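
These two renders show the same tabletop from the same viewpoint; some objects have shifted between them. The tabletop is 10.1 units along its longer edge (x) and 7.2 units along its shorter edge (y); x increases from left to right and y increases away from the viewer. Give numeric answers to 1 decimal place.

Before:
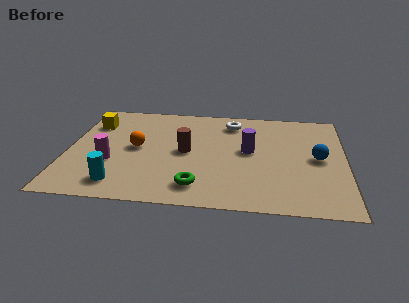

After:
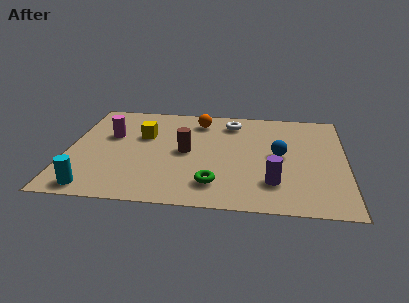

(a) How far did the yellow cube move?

2.0

The yellow cube was near (0.8, 5.3) before and (2.7, 4.6) after, so it travelled √(1.9² + 0.7²) ≈ 2.0 units.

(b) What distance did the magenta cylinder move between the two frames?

1.9

The magenta cylinder was near (1.6, 2.6) before and (1.5, 4.5) after, so it travelled √(0.1² + 1.9²) ≈ 1.9 units.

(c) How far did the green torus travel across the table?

0.6

The green torus was near (4.8, 1.3) before and (5.4, 1.5) after, so it travelled √(0.6² + 0.2²) ≈ 0.6 units.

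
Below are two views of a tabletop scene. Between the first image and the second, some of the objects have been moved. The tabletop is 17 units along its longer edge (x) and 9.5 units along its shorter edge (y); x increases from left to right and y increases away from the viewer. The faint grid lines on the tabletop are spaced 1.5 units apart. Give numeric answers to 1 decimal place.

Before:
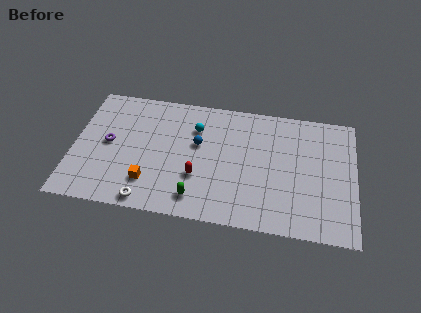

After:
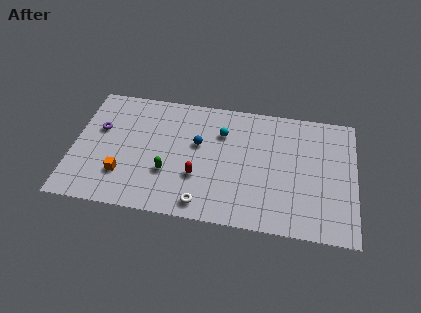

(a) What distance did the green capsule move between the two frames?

2.4

The green capsule was near (7.6, 1.6) before and (5.8, 3.2) after, so it travelled √(1.8² + 1.6²) ≈ 2.4 units.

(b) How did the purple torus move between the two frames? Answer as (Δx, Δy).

(-0.6, 1.0)

From the two frames, the purple torus sits at roughly (2.1, 4.9) before and (1.5, 5.9) after.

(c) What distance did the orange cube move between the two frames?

1.6

From (4.7, 2.3) to (3.1, 2.6), the orange cube covered √(1.6² + 0.3²) ≈ 1.6 units.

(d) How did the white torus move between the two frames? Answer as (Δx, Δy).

(3.3, 0.3)

The white torus started near (4.7, 0.9) and ended near (8.0, 1.2).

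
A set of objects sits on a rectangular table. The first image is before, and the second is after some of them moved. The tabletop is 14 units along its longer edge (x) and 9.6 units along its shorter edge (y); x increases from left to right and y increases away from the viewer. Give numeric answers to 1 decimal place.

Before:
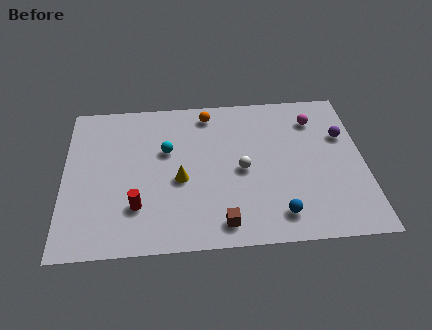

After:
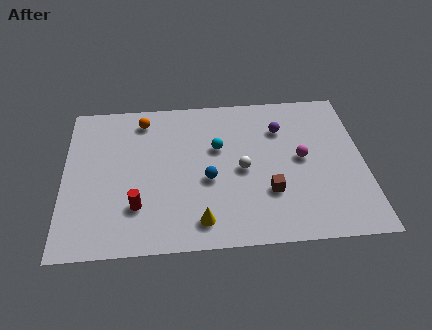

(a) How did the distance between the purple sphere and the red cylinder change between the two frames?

-2.3

Before: roughly 10.4 units apart; after: 8.1. That's 2.3 units closer together.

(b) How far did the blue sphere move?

4.0

The blue sphere was near (9.9, 1.6) before and (6.7, 4.0) after, so it travelled √(3.2² + 2.4²) ≈ 4.0 units.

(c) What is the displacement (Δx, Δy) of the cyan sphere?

(2.4, 0.0)

The cyan sphere was at about (4.8, 6.0) and moved to about (7.2, 6.0).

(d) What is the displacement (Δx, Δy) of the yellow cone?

(0.9, -2.6)

The yellow cone was at about (5.4, 4.1) and moved to about (6.3, 1.5).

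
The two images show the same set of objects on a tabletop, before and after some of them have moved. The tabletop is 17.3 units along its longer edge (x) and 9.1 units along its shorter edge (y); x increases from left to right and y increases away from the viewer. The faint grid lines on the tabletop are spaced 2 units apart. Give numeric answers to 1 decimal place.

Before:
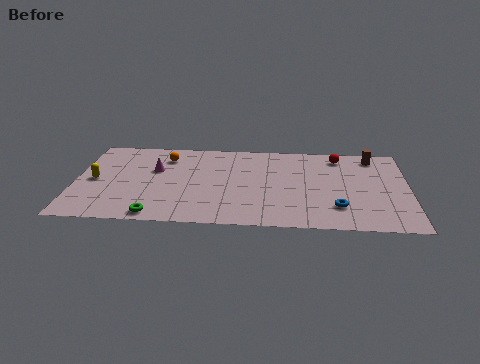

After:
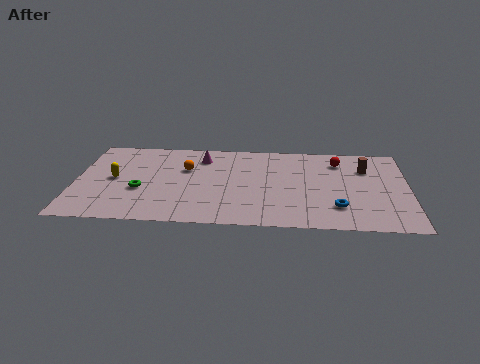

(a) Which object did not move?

the blue torus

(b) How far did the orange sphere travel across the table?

1.6

The orange sphere moved from about (4.6, 7.1) to (5.7, 5.9), a distance of √(1.1² + 1.2²) ≈ 1.6.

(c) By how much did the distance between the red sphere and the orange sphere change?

-1.0

They were about 9.1 units apart before and 8.1 after — 1.0 units closer together.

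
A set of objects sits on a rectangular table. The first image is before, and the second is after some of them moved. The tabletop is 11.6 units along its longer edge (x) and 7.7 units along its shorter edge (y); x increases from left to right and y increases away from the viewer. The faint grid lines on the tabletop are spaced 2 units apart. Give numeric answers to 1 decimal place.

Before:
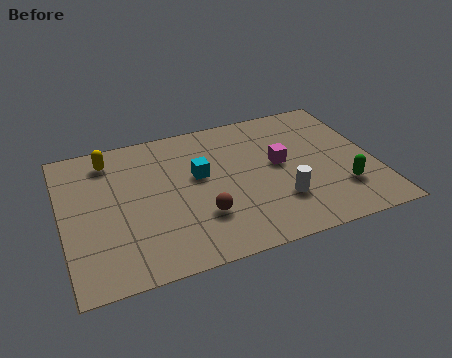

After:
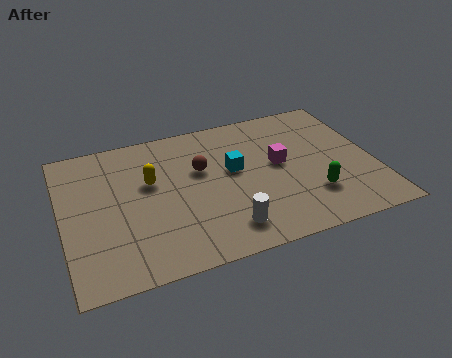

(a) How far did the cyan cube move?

1.3

The cyan cube moved from about (5.1, 4.5) to (6.4, 4.4), a distance of √(1.3² + 0.1²) ≈ 1.3.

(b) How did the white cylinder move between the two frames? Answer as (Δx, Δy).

(-2.1, -0.8)

The white cylinder was at about (7.9, 2.2) and moved to about (5.8, 1.4).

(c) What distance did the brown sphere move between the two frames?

2.5

The brown sphere moved from about (5.0, 2.3) to (5.2, 4.8), a distance of √(0.2² + 2.5²) ≈ 2.5.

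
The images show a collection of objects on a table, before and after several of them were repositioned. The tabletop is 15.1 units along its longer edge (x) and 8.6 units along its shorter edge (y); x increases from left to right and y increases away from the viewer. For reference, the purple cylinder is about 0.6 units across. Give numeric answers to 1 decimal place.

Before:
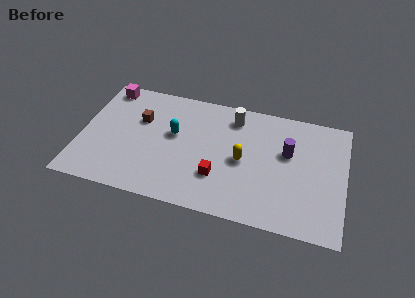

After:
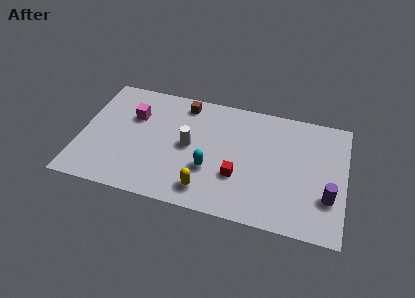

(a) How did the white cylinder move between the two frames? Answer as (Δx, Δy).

(-2.4, -2.7)

The white cylinder started near (8.6, 7.1) and ended near (6.2, 4.4).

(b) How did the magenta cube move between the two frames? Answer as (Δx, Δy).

(1.7, -1.8)

From the two frames, the magenta cube sits at roughly (1.2, 7.6) before and (2.9, 5.8) after.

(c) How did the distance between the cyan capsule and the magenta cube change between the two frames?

+0.5

The distance was about 4.9 in the first image and 5.4 in the second, so they moved 0.5 units further apart.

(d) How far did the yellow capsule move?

3.2

The yellow capsule was near (9.3, 4.1) before and (7.4, 1.5) after, so it travelled √(1.9² + 2.6²) ≈ 3.2 units.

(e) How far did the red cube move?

1.1

From (8.0, 2.6) to (9.1, 2.9), the red cube covered √(1.1² + 0.3²) ≈ 1.1 units.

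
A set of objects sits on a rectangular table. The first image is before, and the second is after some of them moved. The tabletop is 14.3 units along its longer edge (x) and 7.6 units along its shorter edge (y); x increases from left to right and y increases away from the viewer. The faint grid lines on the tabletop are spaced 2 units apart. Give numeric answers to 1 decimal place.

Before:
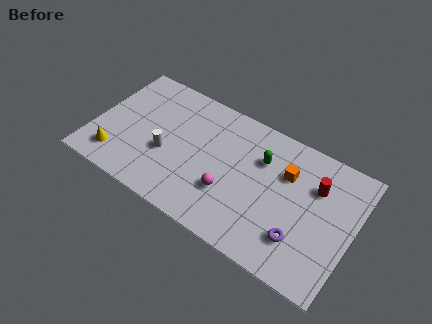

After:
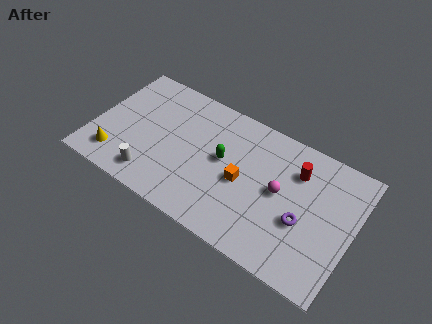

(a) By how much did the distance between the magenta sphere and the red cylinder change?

-3.5

The distance was about 5.2 in the first image and 1.7 in the second, so they moved 3.5 units closer together.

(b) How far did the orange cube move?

2.8

The orange cube was near (10.5, 5.2) before and (8.3, 3.5) after, so it travelled √(2.2² + 1.7²) ≈ 2.8 units.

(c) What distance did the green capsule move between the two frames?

2.3

From (9.1, 5.3) to (7.1, 4.2), the green capsule covered √(2.0² + 1.1²) ≈ 2.3 units.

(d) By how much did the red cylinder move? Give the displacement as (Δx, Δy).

(-1.1, 0.3)

The red cylinder was at about (12.1, 5.3) and moved to about (11.0, 5.6).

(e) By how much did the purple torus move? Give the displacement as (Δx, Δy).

(0.0, 1.0)

The purple torus started near (11.7, 2.0) and ended near (11.7, 3.0).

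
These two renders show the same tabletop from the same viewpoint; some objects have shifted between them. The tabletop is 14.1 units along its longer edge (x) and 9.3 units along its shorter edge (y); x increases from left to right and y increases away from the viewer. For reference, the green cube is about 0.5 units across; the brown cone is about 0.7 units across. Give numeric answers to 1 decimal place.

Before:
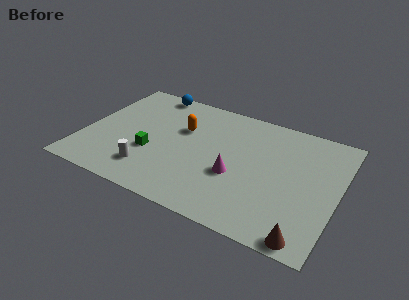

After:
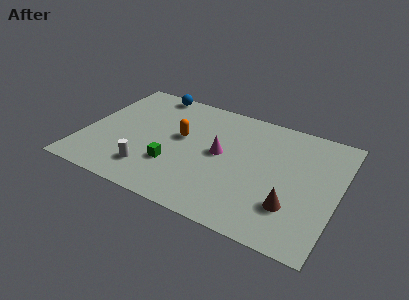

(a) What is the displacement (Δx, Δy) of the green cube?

(1.3, -0.5)

The green cube was at about (3.9, 3.4) and moved to about (5.2, 2.9).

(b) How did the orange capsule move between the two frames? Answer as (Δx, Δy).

(0.0, -0.7)

The orange capsule was at about (5.3, 6.0) and moved to about (5.3, 5.3).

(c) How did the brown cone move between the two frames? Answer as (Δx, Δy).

(-1.0, 1.8)

The brown cone was at about (12.8, 0.8) and moved to about (11.8, 2.6).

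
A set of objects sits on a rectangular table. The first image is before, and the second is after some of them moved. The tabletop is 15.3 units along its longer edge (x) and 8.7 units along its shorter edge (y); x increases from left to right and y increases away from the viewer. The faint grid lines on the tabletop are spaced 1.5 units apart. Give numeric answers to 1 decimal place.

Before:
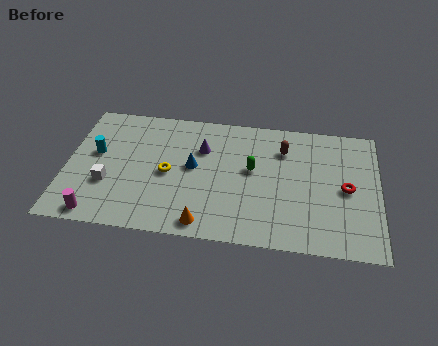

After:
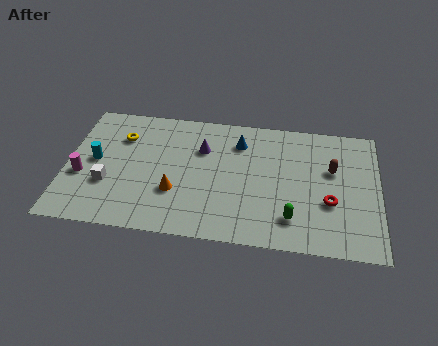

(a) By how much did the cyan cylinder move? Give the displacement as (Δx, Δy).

(0.0, -0.5)

The cyan cylinder was at about (1.4, 5.0) and moved to about (1.4, 4.5).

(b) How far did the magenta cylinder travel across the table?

2.7

From (1.7, 0.9) to (0.8, 3.4), the magenta cylinder covered √(0.9² + 2.5²) ≈ 2.7 units.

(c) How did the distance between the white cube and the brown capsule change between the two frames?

+2.0

The distance was about 9.2 in the first image and 11.2 in the second, so they moved 2.0 units further apart.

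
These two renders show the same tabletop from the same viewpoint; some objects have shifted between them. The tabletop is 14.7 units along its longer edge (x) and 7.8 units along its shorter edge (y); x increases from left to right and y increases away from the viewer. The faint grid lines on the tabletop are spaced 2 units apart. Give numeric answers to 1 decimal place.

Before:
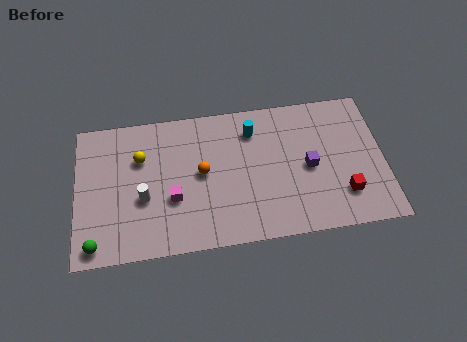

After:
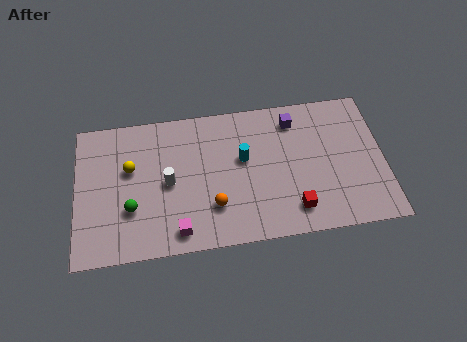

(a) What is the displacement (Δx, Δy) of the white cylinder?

(1.2, 0.7)

From the two frames, the white cylinder sits at roughly (3.2, 3.1) before and (4.4, 3.8) after.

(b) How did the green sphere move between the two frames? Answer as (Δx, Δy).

(1.7, 1.7)

The green sphere started near (0.9, 0.9) and ended near (2.6, 2.6).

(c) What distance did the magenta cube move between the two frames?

1.8

From (4.6, 2.9) to (4.8, 1.1), the magenta cube covered √(0.2² + 1.8²) ≈ 1.8 units.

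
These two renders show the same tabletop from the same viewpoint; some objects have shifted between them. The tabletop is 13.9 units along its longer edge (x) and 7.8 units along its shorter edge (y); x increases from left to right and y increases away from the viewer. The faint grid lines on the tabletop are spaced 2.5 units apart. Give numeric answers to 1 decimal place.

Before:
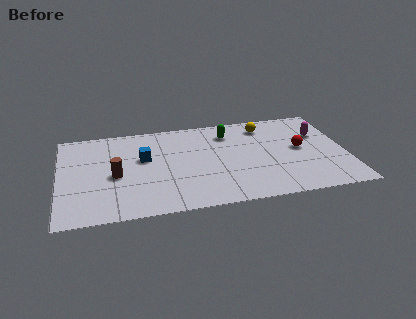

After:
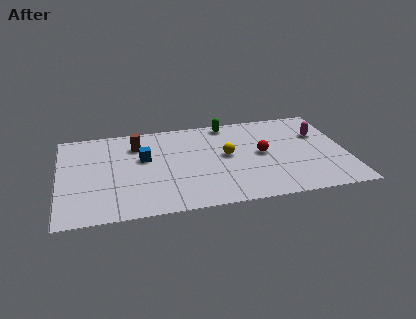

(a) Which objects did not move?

the magenta capsule and the blue cube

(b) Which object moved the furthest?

the yellow sphere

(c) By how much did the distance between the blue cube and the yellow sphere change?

-2.2

They were about 6.2 units apart before and 4.0 after — 2.2 units closer together.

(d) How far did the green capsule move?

0.9

From (8.3, 6.1) to (8.3, 7.0), the green capsule covered √(0.0² + 0.9²) ≈ 0.9 units.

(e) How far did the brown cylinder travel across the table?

2.6

The brown cylinder moved from about (2.7, 3.5) to (3.8, 5.9), a distance of √(1.1² + 2.4²) ≈ 2.6.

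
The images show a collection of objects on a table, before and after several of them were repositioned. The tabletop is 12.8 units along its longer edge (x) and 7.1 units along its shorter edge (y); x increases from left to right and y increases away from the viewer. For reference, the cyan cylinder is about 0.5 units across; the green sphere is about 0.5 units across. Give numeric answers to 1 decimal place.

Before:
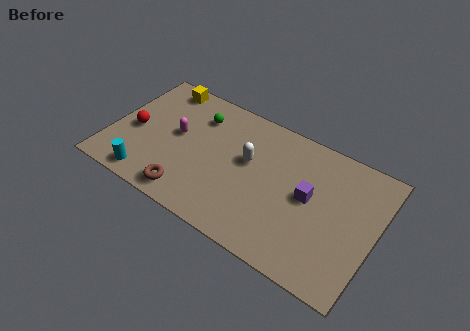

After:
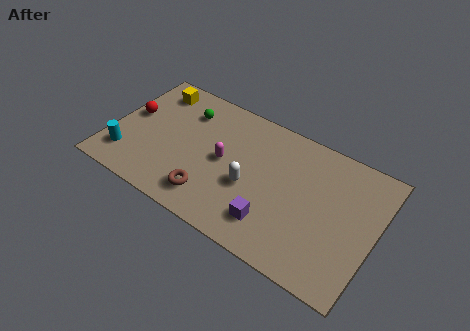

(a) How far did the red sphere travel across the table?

0.9

From (1.1, 3.2) to (0.8, 4.0), the red sphere covered √(0.3² + 0.8²) ≈ 0.9 units.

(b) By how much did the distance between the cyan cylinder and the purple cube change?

-0.7

The distance was about 7.9 in the first image and 7.2 in the second, so they moved 0.7 units closer together.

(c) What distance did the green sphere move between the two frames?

0.6

From (3.9, 5.4) to (3.3, 5.4), the green sphere covered √(0.6² + 0.0²) ≈ 0.6 units.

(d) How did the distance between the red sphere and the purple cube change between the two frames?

-0.7

Before: roughly 8.5 units apart; after: 7.8. That's 0.7 units closer together.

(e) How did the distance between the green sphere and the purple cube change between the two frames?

+0.3

The distance was about 5.9 in the first image and 6.2 in the second, so they moved 0.3 units further apart.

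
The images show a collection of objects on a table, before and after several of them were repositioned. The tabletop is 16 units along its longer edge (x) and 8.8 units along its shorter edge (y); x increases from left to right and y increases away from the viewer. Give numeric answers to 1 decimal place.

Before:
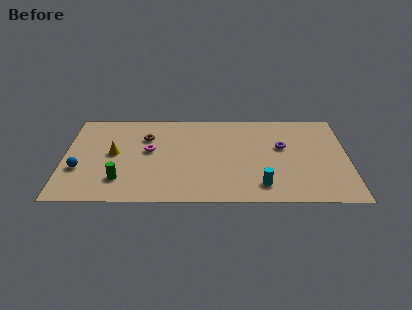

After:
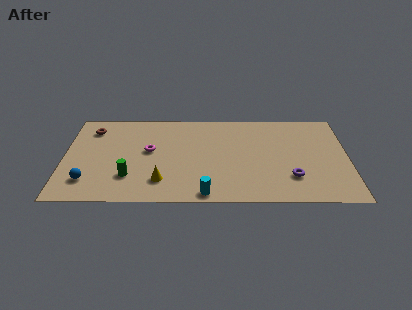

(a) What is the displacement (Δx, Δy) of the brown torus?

(-3.1, 0.8)

The brown torus started near (4.6, 6.2) and ended near (1.5, 7.0).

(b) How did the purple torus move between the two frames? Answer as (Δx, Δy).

(0.5, -2.9)

The purple torus started near (12.3, 5.3) and ended near (12.8, 2.4).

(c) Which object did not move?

the magenta torus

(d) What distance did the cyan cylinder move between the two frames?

3.2

The cyan cylinder moved from about (11.1, 1.6) to (8.0, 0.8), a distance of √(3.1² + 0.8²) ≈ 3.2.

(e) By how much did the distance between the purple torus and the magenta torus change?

+0.9

The distance was about 7.5 in the first image and 8.4 in the second, so they moved 0.9 units further apart.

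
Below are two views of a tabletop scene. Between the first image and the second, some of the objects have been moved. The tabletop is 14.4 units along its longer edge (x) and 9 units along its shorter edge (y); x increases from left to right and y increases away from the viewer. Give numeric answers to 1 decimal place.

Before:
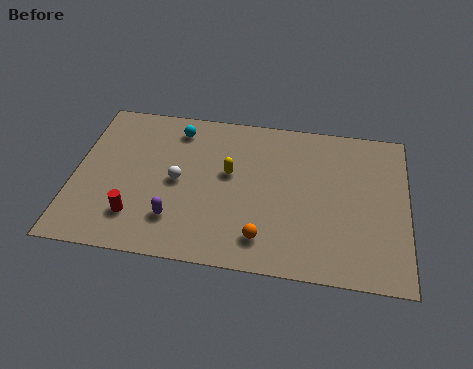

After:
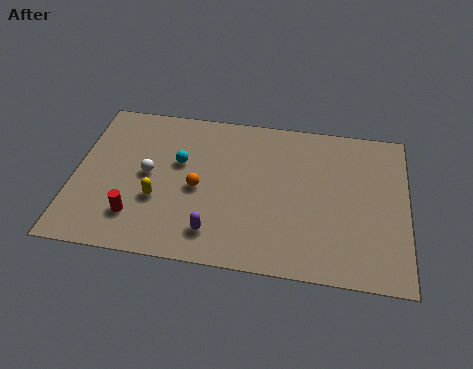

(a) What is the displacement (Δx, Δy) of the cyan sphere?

(0.2, -2.0)

From the two frames, the cyan sphere sits at roughly (4.3, 7.5) before and (4.5, 5.5) after.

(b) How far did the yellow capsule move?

3.6

From (6.7, 5.2) to (3.7, 3.2), the yellow capsule covered √(3.0² + 2.0²) ≈ 3.6 units.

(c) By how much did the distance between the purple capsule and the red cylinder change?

+1.7

They were about 1.7 units apart before and 3.4 after — 1.7 units further apart.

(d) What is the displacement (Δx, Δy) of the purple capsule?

(1.7, -0.5)

The purple capsule started near (4.5, 2.2) and ended near (6.2, 1.7).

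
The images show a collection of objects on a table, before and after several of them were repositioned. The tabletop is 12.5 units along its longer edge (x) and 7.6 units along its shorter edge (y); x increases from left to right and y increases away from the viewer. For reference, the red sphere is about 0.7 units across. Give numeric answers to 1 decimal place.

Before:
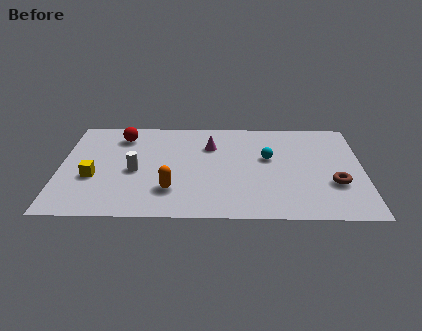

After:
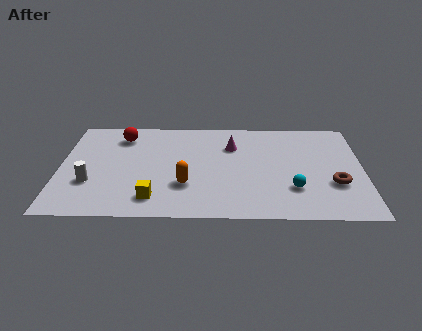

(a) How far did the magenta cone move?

0.9

The magenta cone moved from about (6.2, 5.4) to (7.1, 5.4), a distance of √(0.9² + 0.0²) ≈ 0.9.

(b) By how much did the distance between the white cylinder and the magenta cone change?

+2.8

Before: roughly 3.7 units apart; after: 6.5. That's 2.8 units further apart.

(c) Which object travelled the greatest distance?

the yellow cube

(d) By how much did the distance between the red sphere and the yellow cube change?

+1.5

The distance was about 3.4 in the first image and 4.9 in the second, so they moved 1.5 units further apart.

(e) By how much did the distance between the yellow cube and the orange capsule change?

-1.7

Before: roughly 3.3 units apart; after: 1.6. That's 1.7 units closer together.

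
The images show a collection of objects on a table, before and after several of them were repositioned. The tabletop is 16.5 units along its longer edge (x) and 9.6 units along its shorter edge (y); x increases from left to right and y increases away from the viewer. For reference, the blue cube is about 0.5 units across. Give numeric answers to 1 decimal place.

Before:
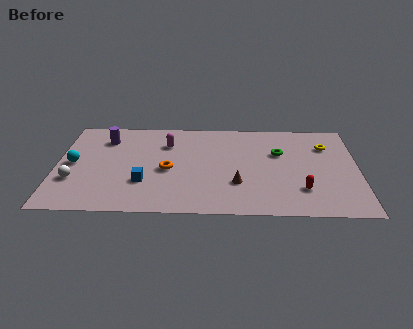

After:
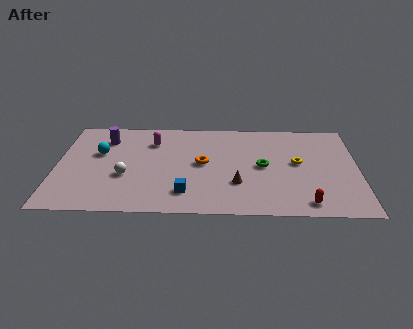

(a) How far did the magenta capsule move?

0.8

From (6.0, 7.0) to (5.2, 7.2), the magenta capsule covered √(0.8² + 0.2²) ≈ 0.8 units.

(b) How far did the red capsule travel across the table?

1.3

The red capsule was near (13.4, 2.5) before and (13.6, 1.2) after, so it travelled √(0.2² + 1.3²) ≈ 1.3 units.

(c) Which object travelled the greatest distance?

the white sphere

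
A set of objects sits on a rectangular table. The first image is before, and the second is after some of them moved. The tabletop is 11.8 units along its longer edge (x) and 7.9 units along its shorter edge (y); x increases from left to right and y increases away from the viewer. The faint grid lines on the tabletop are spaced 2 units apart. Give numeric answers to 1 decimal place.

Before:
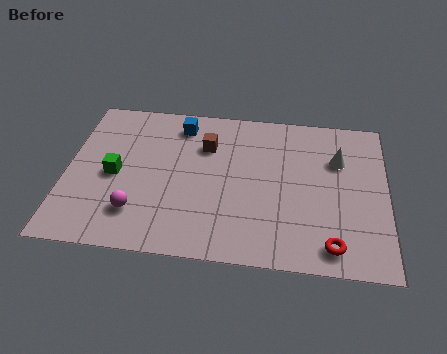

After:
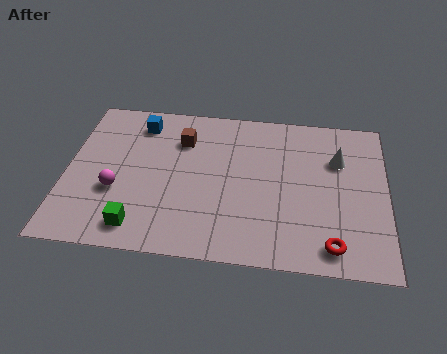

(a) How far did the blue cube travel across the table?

1.5

The blue cube was near (4.1, 6.6) before and (2.6, 6.5) after, so it travelled √(1.5² + 0.1²) ≈ 1.5 units.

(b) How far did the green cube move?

2.7

The green cube was near (1.8, 3.7) before and (2.8, 1.2) after, so it travelled √(1.0² + 2.5²) ≈ 2.7 units.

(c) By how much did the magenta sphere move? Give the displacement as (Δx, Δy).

(-0.8, 1.0)

From the two frames, the magenta sphere sits at roughly (2.7, 1.9) before and (1.9, 2.9) after.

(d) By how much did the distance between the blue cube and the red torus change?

+1.1

The distance was about 7.9 in the first image and 9.0 in the second, so they moved 1.1 units further apart.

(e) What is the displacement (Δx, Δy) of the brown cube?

(-0.9, 0.2)

The brown cube started near (5.1, 5.6) and ended near (4.2, 5.8).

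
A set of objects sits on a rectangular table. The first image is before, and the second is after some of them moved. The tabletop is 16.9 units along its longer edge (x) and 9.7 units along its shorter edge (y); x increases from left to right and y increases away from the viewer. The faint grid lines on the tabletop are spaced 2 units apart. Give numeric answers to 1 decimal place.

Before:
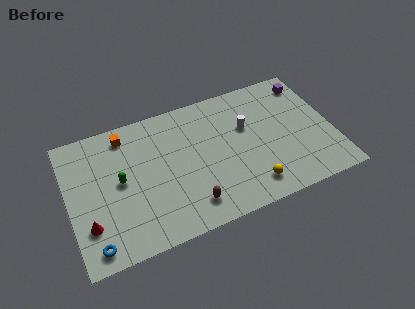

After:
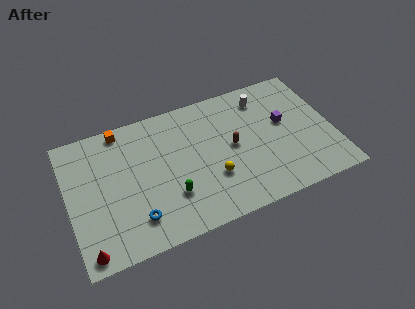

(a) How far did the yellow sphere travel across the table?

2.7

The yellow sphere was near (11.3, 1.7) before and (9.0, 3.2) after, so it travelled √(2.3² + 1.5²) ≈ 2.7 units.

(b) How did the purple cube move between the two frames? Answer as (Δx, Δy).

(-1.9, -2.5)

The purple cube started near (15.8, 8.1) and ended near (13.9, 5.6).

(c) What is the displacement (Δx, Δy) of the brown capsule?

(3.1, 3.2)

The brown capsule started near (7.4, 1.8) and ended near (10.5, 5.0).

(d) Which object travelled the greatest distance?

the brown capsule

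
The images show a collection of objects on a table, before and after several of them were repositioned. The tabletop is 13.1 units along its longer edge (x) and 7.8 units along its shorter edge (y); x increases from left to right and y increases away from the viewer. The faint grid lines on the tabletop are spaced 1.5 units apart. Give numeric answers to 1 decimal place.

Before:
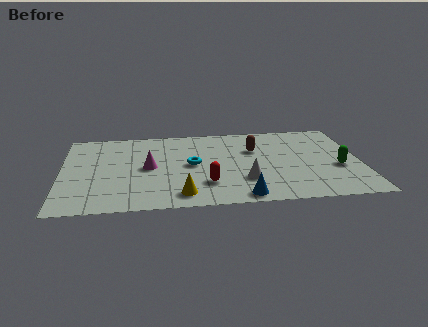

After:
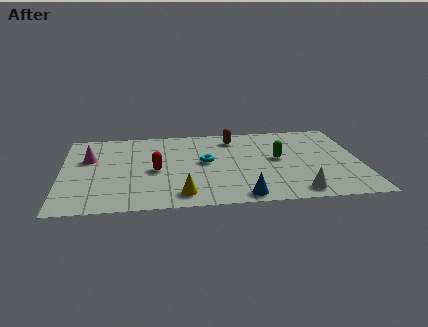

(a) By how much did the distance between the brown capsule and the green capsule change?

-1.3

The distance was about 4.2 in the first image and 2.9 in the second, so they moved 1.3 units closer together.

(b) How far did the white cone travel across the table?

2.6

From (8.0, 2.3) to (10.2, 1.0), the white cone covered √(2.2² + 1.3²) ≈ 2.6 units.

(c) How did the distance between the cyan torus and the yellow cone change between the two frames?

+0.4

They were about 2.8 units apart before and 3.2 after — 0.4 units further apart.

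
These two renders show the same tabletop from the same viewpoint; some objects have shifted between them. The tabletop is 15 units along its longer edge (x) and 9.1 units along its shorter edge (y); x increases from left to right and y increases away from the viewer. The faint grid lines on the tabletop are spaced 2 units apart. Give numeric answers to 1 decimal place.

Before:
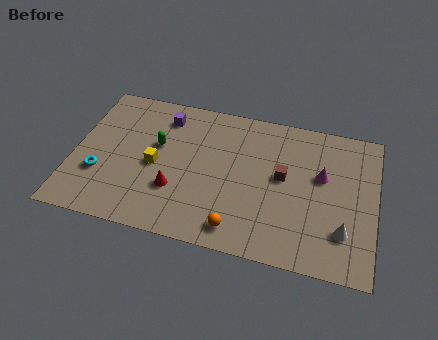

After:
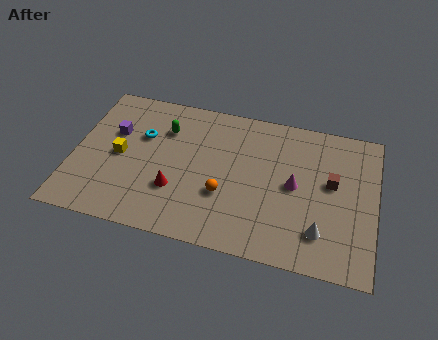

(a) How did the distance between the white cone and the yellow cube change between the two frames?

+0.8

They were about 9.6 units apart before and 10.4 after — 0.8 units further apart.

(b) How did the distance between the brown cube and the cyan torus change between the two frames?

+0.3

They were about 9.2 units apart before and 9.5 after — 0.3 units further apart.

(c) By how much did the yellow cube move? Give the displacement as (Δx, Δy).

(-1.8, 0.2)

The yellow cube was at about (4.1, 4.2) and moved to about (2.3, 4.4).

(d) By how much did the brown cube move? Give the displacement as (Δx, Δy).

(2.4, 0.2)

The brown cube started near (10.4, 5.0) and ended near (12.8, 5.2).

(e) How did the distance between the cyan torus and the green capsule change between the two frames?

-2.4

Before: roughly 3.7 units apart; after: 1.3. That's 2.4 units closer together.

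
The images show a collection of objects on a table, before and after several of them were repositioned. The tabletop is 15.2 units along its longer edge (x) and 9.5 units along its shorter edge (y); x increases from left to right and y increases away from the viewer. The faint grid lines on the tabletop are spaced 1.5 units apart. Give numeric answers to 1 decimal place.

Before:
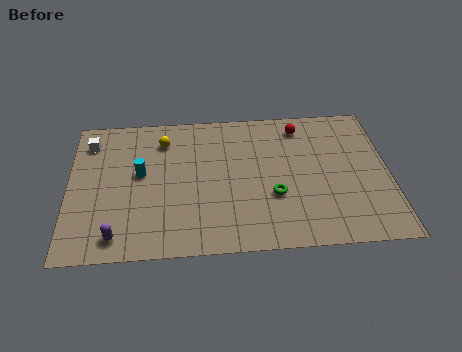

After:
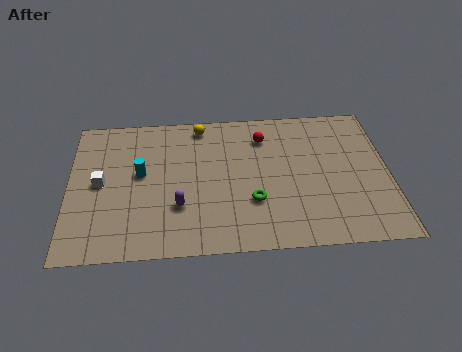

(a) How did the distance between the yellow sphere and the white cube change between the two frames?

+2.5

The distance was about 3.5 in the first image and 6.0 in the second, so they moved 2.5 units further apart.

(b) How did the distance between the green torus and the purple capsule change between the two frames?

-4.2

Before: roughly 7.7 units apart; after: 3.5. That's 4.2 units closer together.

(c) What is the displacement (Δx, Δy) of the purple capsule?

(2.9, 1.7)

The purple capsule was at about (2.3, 1.3) and moved to about (5.2, 3.0).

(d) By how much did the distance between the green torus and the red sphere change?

-0.5

Before: roughly 4.8 units apart; after: 4.3. That's 0.5 units closer together.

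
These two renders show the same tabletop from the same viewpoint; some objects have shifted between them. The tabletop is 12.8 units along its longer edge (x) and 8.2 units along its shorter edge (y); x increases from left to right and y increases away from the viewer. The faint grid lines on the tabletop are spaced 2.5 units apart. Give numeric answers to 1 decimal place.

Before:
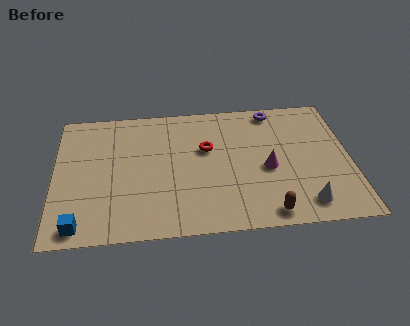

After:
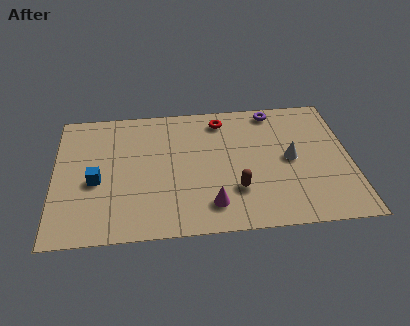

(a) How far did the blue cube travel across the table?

2.7

From (1.1, 0.9) to (1.8, 3.5), the blue cube covered √(0.7² + 2.6²) ≈ 2.7 units.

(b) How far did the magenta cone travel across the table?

3.2

The magenta cone was near (9.2, 3.6) before and (6.7, 1.6) after, so it travelled √(2.5² + 2.0²) ≈ 3.2 units.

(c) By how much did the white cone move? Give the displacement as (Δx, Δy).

(-0.5, 2.8)

The white cone started near (10.7, 1.3) and ended near (10.2, 4.1).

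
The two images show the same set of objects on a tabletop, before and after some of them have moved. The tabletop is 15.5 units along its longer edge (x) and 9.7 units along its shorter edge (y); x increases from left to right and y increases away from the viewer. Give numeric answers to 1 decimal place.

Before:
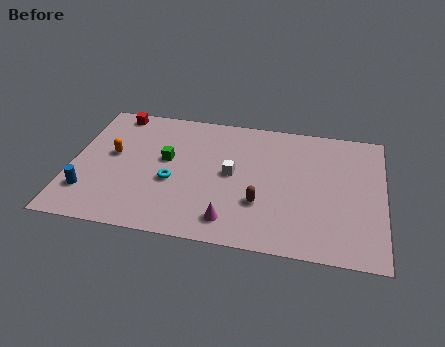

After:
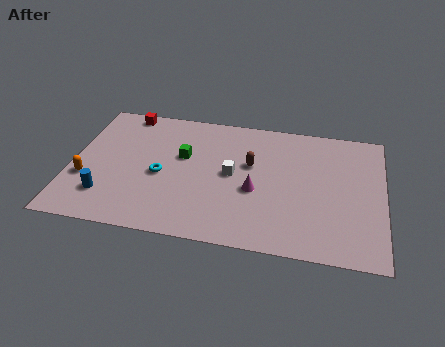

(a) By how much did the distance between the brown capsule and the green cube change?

-2.0

They were about 5.4 units apart before and 3.4 after — 2.0 units closer together.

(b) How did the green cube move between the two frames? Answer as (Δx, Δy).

(0.8, 0.4)

From the two frames, the green cube sits at roughly (4.7, 5.5) before and (5.5, 5.9) after.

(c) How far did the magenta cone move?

2.6

The magenta cone was near (8.1, 1.6) before and (9.2, 4.0) after, so it travelled √(1.1² + 2.4²) ≈ 2.6 units.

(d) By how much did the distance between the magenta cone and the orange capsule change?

+1.2

Before: roughly 7.2 units apart; after: 8.4. That's 1.2 units further apart.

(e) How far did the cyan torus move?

0.7

From (5.1, 3.9) to (4.5, 4.3), the cyan torus covered √(0.6² + 0.4²) ≈ 0.7 units.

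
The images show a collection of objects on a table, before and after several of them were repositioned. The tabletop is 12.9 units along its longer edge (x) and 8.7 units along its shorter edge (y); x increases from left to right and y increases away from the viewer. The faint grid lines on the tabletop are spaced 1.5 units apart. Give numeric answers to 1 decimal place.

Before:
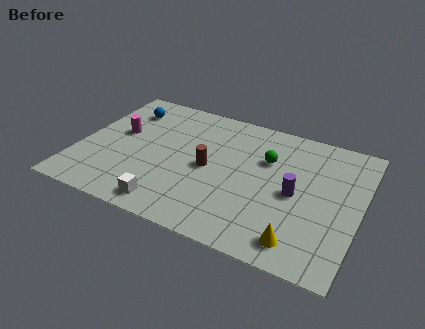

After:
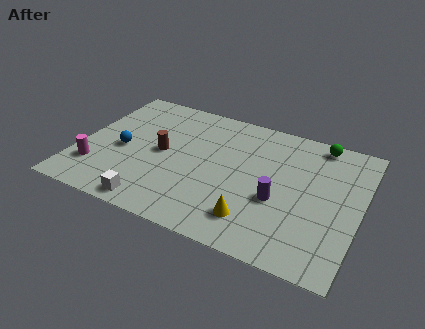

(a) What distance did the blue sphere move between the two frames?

2.9

The blue sphere was near (1.7, 6.8) before and (2.0, 3.9) after, so it travelled √(0.3² + 2.9²) ≈ 2.9 units.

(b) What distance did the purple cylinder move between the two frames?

1.0

The purple cylinder was near (10.0, 4.1) before and (9.3, 3.4) after, so it travelled √(0.7² + 0.7²) ≈ 1.0 units.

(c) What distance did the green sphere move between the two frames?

3.0

The green sphere moved from about (8.5, 5.8) to (10.7, 7.8), a distance of √(2.2² + 2.0²) ≈ 3.0.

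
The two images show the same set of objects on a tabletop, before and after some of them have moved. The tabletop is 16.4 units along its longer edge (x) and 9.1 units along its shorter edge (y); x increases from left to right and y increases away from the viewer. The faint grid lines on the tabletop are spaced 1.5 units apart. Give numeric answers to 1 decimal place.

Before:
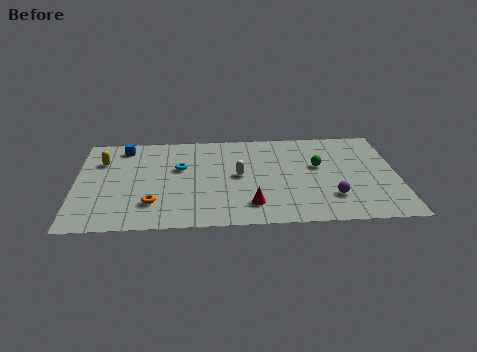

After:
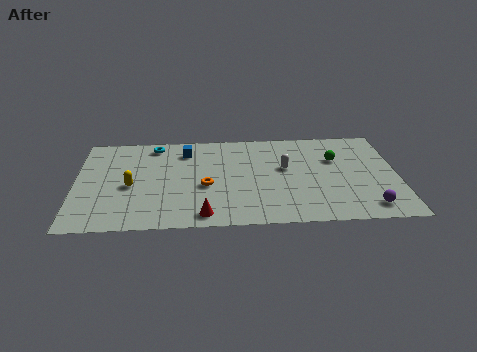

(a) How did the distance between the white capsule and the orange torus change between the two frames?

-0.6

Before: roughly 5.0 units apart; after: 4.4. That's 0.6 units closer together.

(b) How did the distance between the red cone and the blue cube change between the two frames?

-2.6

Before: roughly 8.8 units apart; after: 6.2. That's 2.6 units closer together.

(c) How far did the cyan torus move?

2.6

From (5.3, 5.6) to (4.0, 7.9), the cyan torus covered √(1.3² + 2.3²) ≈ 2.6 units.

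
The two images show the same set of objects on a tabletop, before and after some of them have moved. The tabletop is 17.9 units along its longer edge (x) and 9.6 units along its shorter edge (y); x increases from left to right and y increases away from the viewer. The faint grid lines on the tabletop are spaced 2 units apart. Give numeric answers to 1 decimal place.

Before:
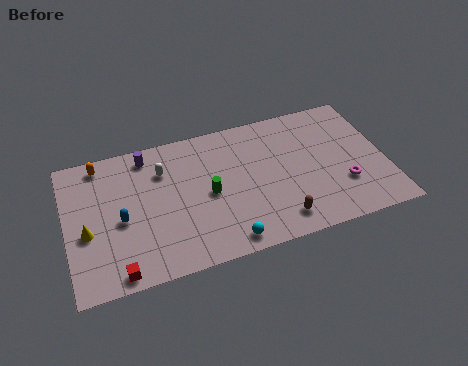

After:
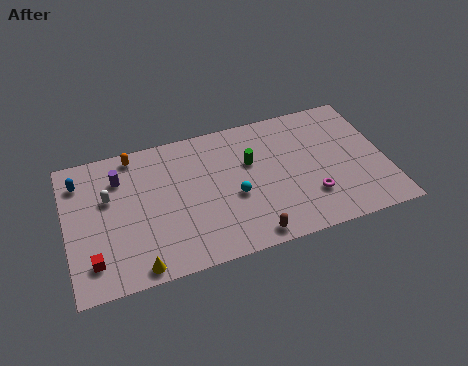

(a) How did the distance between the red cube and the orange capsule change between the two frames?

-0.5

They were about 7.6 units apart before and 7.1 after — 0.5 units closer together.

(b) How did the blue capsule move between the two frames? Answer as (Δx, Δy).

(-2.1, 3.3)

The blue capsule was at about (3.0, 4.3) and moved to about (0.9, 7.6).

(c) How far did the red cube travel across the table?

1.7

The red cube moved from about (2.6, 0.9) to (1.3, 2.0), a distance of √(1.3² + 1.1²) ≈ 1.7.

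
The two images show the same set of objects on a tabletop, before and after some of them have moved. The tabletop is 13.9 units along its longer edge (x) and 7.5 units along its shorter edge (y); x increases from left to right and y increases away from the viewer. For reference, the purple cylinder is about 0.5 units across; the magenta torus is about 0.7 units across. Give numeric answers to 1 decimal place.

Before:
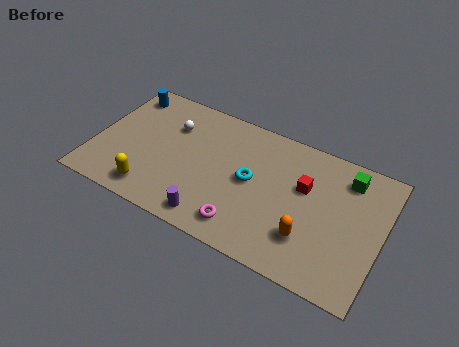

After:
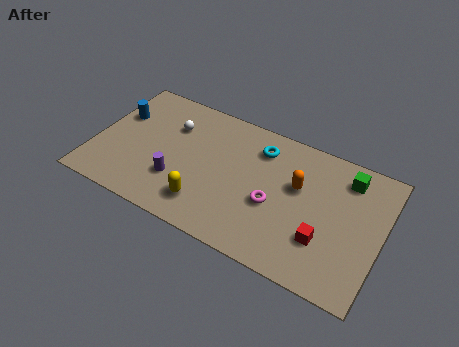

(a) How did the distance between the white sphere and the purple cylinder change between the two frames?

-1.9

They were about 5.0 units apart before and 3.1 after — 1.9 units closer together.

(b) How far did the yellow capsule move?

2.6

The yellow capsule was near (3.1, 1.2) before and (5.7, 1.6) after, so it travelled √(2.6² + 0.4²) ≈ 2.6 units.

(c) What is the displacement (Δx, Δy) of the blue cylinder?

(-0.1, -1.4)

From the two frames, the blue cylinder sits at roughly (1.0, 6.3) before and (0.9, 4.9) after.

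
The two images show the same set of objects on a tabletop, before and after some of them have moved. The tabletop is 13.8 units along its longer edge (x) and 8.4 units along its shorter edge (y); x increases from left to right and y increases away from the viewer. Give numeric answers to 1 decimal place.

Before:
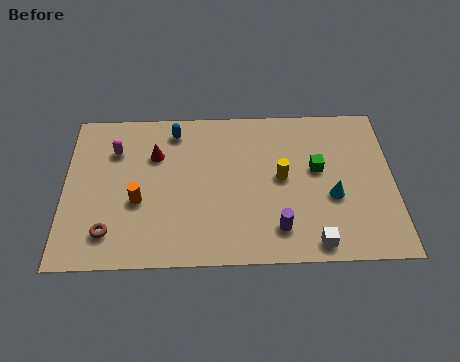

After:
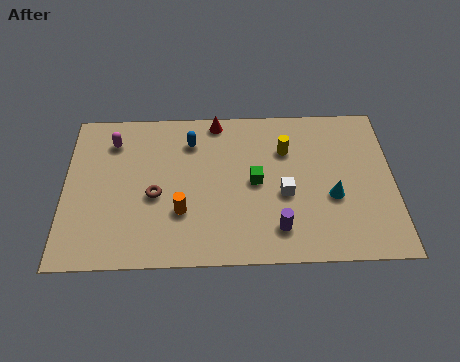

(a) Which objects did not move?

the cyan cone and the purple cylinder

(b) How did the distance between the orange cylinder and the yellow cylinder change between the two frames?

-0.7

The distance was about 6.1 in the first image and 5.4 in the second, so they moved 0.7 units closer together.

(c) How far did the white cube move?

2.9

The white cube was near (10.4, 0.9) before and (9.2, 3.5) after, so it travelled √(1.2² + 2.6²) ≈ 2.9 units.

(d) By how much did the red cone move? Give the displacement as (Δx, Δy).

(2.6, 1.8)

The red cone started near (3.8, 5.8) and ended near (6.4, 7.6).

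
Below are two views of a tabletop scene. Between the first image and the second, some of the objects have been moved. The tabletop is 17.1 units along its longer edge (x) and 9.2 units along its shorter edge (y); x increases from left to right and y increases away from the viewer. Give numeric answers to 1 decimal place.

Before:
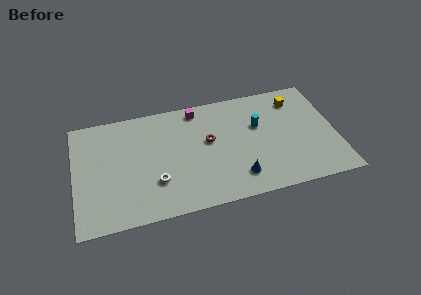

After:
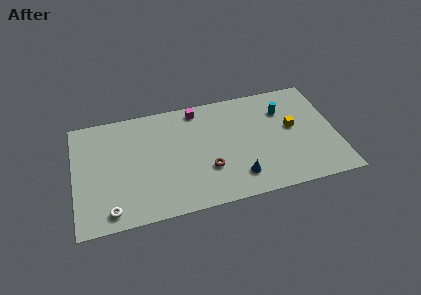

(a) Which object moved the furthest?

the white torus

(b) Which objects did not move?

the magenta cube and the blue cone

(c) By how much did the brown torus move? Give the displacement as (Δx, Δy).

(-0.2, -2.3)

The brown torus started near (8.8, 5.3) and ended near (8.6, 3.0).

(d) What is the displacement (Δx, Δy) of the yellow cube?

(-0.4, -2.3)

From the two frames, the yellow cube sits at roughly (14.7, 7.4) before and (14.3, 5.1) after.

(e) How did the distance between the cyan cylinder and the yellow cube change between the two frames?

-1.4

The distance was about 3.1 in the first image and 1.7 in the second, so they moved 1.4 units closer together.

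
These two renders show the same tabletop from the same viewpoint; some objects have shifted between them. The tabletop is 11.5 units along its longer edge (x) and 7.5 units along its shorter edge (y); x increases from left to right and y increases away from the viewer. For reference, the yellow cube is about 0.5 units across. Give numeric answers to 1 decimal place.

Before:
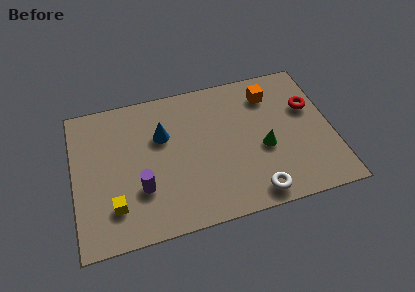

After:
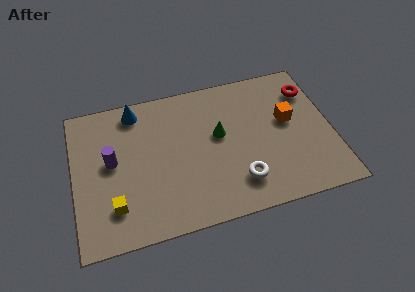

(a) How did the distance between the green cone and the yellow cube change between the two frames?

-1.4

They were about 6.8 units apart before and 5.4 after — 1.4 units closer together.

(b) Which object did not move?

the yellow cube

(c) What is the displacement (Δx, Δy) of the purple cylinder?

(-1.2, 1.7)

The purple cylinder was at about (2.9, 2.4) and moved to about (1.7, 4.1).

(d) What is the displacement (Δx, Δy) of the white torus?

(-0.6, 0.8)

The white torus was at about (7.8, 0.9) and moved to about (7.2, 1.7).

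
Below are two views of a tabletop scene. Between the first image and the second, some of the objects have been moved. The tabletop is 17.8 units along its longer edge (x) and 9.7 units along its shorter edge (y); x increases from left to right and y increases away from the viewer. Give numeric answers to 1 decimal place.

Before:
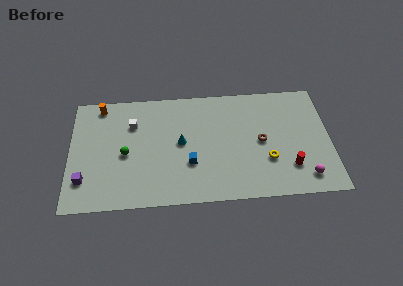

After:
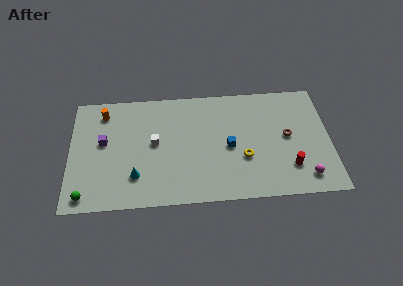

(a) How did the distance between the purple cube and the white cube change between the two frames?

-2.1

The distance was about 5.6 in the first image and 3.5 in the second, so they moved 2.1 units closer together.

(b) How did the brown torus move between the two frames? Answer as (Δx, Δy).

(1.8, 0.3)

The brown torus was at about (13.1, 4.8) and moved to about (14.9, 5.1).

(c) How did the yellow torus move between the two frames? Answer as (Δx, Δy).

(-1.6, 0.3)

The yellow torus started near (13.5, 3.2) and ended near (11.9, 3.5).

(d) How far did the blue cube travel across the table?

3.0

From (8.2, 3.3) to (10.9, 4.5), the blue cube covered √(2.7² + 1.2²) ≈ 3.0 units.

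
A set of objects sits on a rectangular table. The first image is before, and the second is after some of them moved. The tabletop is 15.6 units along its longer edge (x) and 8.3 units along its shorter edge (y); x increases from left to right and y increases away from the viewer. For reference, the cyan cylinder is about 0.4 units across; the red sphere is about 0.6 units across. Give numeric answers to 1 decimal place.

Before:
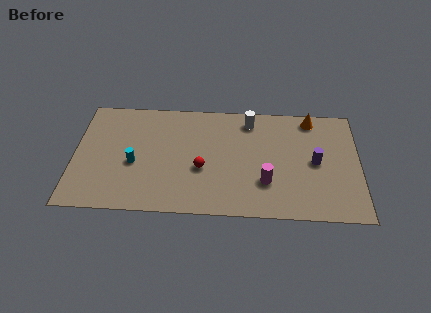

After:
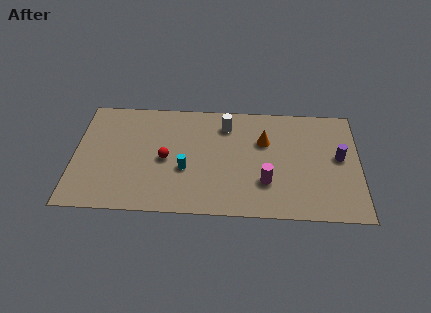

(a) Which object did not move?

the magenta cylinder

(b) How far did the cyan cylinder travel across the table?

2.8

From (3.3, 3.5) to (6.1, 3.2), the cyan cylinder covered √(2.8² + 0.3²) ≈ 2.8 units.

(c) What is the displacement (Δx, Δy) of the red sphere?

(-2.0, 0.6)

The red sphere started near (7.0, 3.3) and ended near (5.0, 3.9).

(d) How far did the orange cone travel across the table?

3.2

From (13.0, 7.3) to (10.4, 5.5), the orange cone covered √(2.6² + 1.8²) ≈ 3.2 units.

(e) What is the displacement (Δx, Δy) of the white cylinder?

(-1.3, -0.4)

The white cylinder started near (9.6, 7.0) and ended near (8.3, 6.6).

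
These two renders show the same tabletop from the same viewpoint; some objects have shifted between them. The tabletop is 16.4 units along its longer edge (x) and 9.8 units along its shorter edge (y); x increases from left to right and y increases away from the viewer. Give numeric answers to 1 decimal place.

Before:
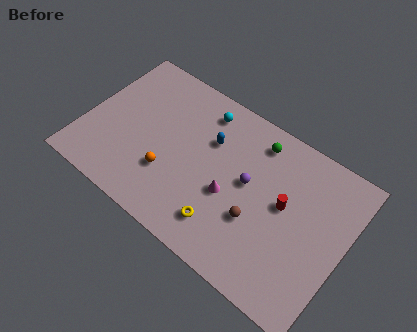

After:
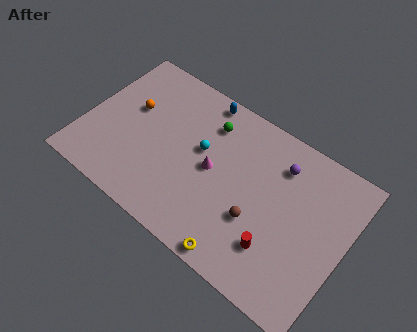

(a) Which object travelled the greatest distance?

the orange sphere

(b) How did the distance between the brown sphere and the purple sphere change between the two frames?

+2.1

Before: roughly 2.1 units apart; after: 4.2. That's 2.1 units further apart.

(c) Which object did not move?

the brown sphere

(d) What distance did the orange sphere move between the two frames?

4.1

The orange sphere moved from about (5.6, 3.1) to (2.6, 5.9), a distance of √(3.0² + 2.8²) ≈ 4.1.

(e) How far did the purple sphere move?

2.7

The purple sphere was near (10.3, 5.4) before and (11.9, 7.6) after, so it travelled √(1.6² + 2.2²) ≈ 2.7 units.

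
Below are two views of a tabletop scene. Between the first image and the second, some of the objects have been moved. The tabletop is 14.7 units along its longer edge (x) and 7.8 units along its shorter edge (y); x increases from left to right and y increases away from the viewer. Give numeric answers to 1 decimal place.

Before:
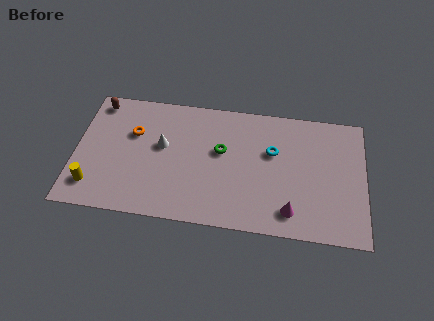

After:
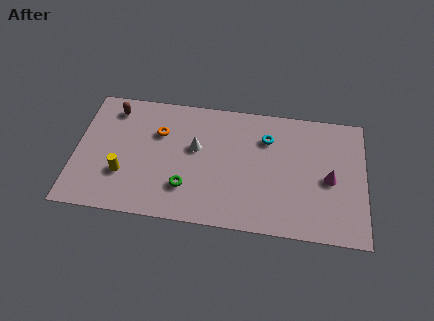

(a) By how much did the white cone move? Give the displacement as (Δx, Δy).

(1.7, 0.1)

The white cone was at about (4.4, 4.5) and moved to about (6.1, 4.6).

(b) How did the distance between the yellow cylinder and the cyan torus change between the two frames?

-1.7

They were about 9.6 units apart before and 7.9 after — 1.7 units closer together.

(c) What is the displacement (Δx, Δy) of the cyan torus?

(-0.3, 0.8)

From the two frames, the cyan torus sits at roughly (10.0, 4.9) before and (9.7, 5.7) after.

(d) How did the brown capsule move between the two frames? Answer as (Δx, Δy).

(0.8, -0.3)

The brown capsule started near (1.0, 6.8) and ended near (1.8, 6.5).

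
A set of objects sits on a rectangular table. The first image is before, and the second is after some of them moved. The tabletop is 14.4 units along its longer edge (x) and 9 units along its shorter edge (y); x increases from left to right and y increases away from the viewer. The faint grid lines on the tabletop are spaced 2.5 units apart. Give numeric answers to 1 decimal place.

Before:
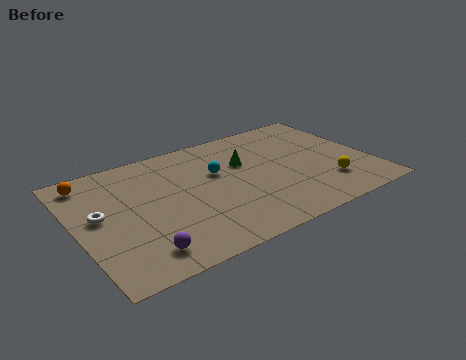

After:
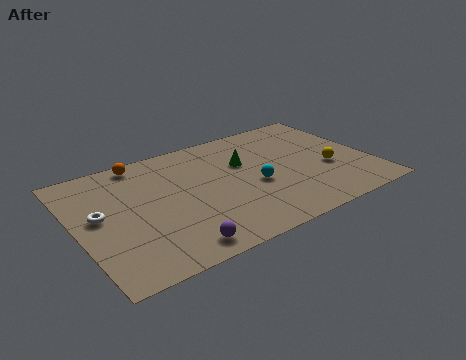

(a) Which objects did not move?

the white torus and the green cone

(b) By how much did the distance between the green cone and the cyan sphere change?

+0.6

They were about 1.4 units apart before and 2.0 after — 0.6 units further apart.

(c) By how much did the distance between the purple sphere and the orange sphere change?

+0.6

Before: roughly 6.4 units apart; after: 7.0. That's 0.6 units further apart.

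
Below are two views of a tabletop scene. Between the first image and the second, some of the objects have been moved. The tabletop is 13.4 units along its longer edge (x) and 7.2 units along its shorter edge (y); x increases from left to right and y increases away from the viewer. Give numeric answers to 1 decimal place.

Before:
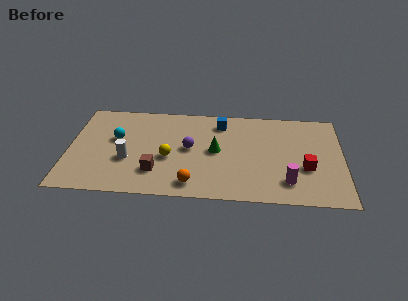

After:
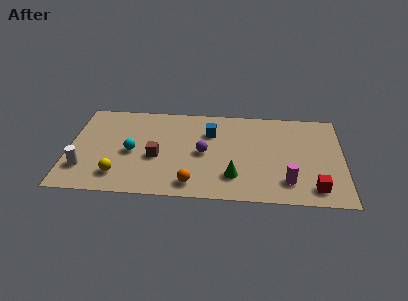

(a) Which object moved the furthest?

the yellow sphere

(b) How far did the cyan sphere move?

1.3

The cyan sphere was near (2.3, 4.3) before and (3.1, 3.3) after, so it travelled √(0.8² + 1.0²) ≈ 1.3 units.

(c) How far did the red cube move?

1.6

From (11.6, 2.7) to (12.0, 1.2), the red cube covered √(0.4² + 1.5²) ≈ 1.6 units.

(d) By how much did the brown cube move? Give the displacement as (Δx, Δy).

(0.0, 1.1)

The brown cube started near (4.3, 1.9) and ended near (4.3, 3.0).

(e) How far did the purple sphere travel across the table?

0.8

From (5.9, 3.8) to (6.6, 3.5), the purple sphere covered √(0.7² + 0.3²) ≈ 0.8 units.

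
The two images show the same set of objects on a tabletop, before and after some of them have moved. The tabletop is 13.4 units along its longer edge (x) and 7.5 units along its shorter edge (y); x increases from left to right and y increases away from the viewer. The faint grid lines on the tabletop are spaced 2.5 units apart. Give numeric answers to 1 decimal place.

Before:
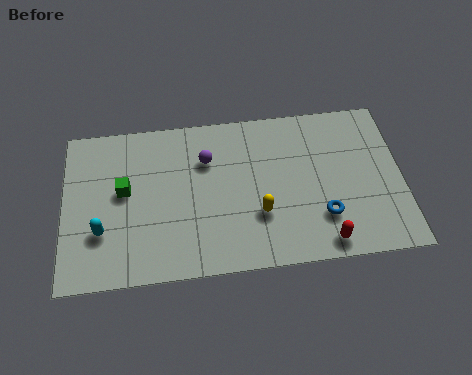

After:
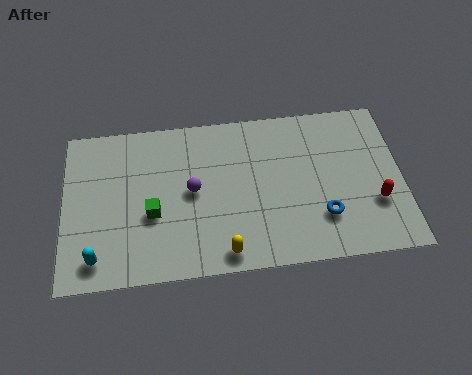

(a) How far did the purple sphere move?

1.5

The purple sphere moved from about (5.7, 5.3) to (5.1, 3.9), a distance of √(0.6² + 1.4²) ≈ 1.5.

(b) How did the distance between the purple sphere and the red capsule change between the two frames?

+1.0

The distance was about 6.3 in the first image and 7.3 in the second, so they moved 1.0 units further apart.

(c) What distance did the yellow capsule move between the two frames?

2.1

The yellow capsule was near (7.7, 2.5) before and (6.3, 0.9) after, so it travelled √(1.4² + 1.6²) ≈ 2.1 units.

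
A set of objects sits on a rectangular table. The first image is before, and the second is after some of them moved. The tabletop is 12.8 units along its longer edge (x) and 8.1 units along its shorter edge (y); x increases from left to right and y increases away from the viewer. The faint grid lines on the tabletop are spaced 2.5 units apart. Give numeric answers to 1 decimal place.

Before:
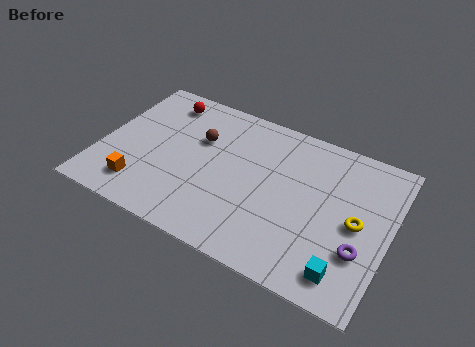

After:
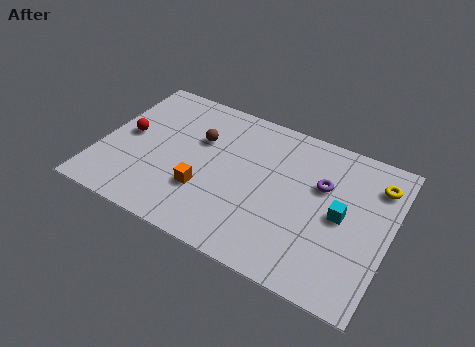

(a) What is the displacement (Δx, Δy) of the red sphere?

(-1.2, -2.6)

From the two frames, the red sphere sits at roughly (2.3, 6.8) before and (1.1, 4.2) after.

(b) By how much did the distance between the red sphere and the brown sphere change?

+0.9

The distance was about 2.4 in the first image and 3.3 in the second, so they moved 0.9 units further apart.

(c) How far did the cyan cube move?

2.7

The cyan cube was near (11.2, 1.3) before and (10.7, 4.0) after, so it travelled √(0.5² + 2.7²) ≈ 2.7 units.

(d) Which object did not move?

the brown sphere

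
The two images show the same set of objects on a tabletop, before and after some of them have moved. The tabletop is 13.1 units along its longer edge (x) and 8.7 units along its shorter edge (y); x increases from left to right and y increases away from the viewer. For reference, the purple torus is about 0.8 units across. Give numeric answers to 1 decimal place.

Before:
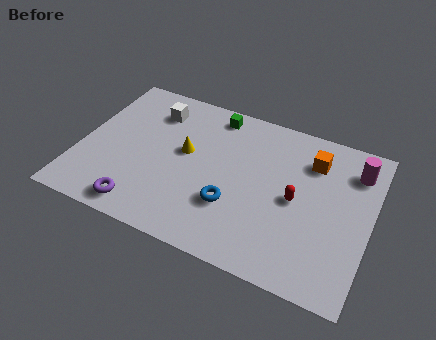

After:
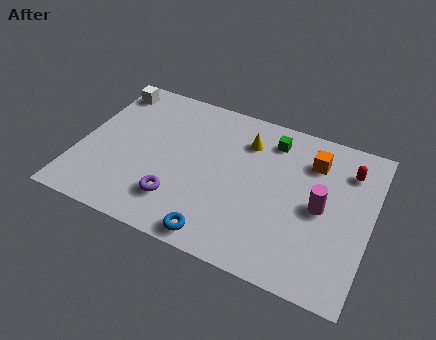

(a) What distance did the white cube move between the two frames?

2.3

From (3.0, 6.8) to (0.8, 7.4), the white cube covered √(2.2² + 0.6²) ≈ 2.3 units.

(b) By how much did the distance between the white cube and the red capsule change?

+3.8

The distance was about 7.3 in the first image and 11.1 in the second, so they moved 3.8 units further apart.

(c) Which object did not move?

the orange cube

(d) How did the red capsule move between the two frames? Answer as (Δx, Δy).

(2.1, 2.5)

The red capsule was at about (9.8, 4.2) and moved to about (11.9, 6.7).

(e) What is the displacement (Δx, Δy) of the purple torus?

(1.5, 1.0)

The purple torus was at about (3.2, 1.1) and moved to about (4.7, 2.1).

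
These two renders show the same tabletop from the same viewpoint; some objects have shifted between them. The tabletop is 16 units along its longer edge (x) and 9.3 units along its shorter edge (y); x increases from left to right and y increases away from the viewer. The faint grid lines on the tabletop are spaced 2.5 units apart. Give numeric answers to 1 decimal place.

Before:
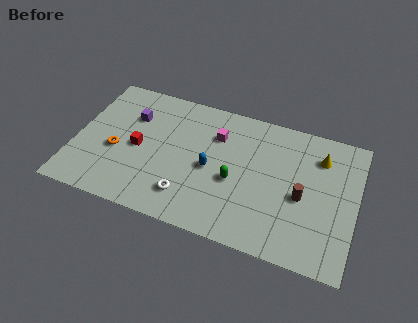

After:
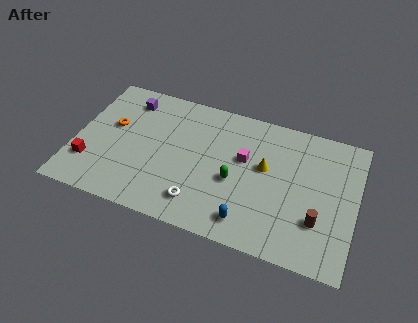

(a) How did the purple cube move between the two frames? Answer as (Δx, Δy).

(-0.3, 1.1)

The purple cube started near (3.0, 6.5) and ended near (2.7, 7.6).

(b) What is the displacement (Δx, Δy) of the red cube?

(-2.6, -1.9)

The red cube was at about (3.6, 4.4) and moved to about (1.0, 2.5).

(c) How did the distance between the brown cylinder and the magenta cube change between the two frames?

-0.5

The distance was about 5.7 in the first image and 5.2 in the second, so they moved 0.5 units closer together.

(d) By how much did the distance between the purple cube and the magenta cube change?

+2.3

The distance was about 4.9 in the first image and 7.2 in the second, so they moved 2.3 units further apart.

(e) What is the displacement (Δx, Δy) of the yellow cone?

(-3.0, -1.7)

From the two frames, the yellow cone sits at roughly (13.8, 7.1) before and (10.8, 5.4) after.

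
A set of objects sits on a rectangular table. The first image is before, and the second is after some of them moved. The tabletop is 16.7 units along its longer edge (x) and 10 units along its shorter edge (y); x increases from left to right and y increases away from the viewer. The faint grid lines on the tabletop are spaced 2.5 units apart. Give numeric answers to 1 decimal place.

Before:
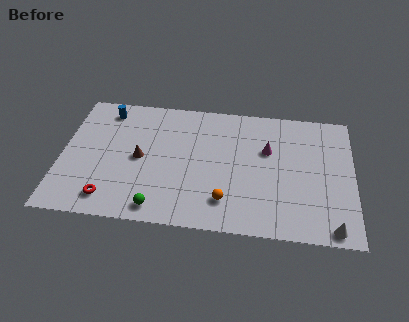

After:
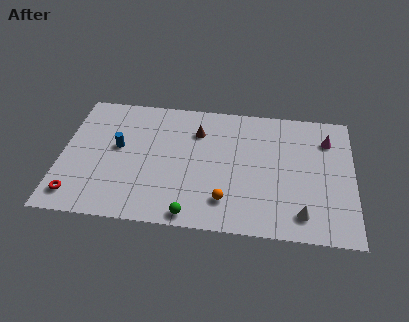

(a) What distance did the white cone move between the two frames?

1.9

From (15.5, 0.9) to (13.8, 1.7), the white cone covered √(1.7² + 0.8²) ≈ 1.9 units.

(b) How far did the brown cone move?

4.1

The brown cone moved from about (4.5, 4.9) to (7.7, 7.4), a distance of √(3.2² + 2.5²) ≈ 4.1.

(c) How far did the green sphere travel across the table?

1.9

The green sphere was near (5.7, 1.2) before and (7.6, 0.9) after, so it travelled √(1.9² + 0.3²) ≈ 1.9 units.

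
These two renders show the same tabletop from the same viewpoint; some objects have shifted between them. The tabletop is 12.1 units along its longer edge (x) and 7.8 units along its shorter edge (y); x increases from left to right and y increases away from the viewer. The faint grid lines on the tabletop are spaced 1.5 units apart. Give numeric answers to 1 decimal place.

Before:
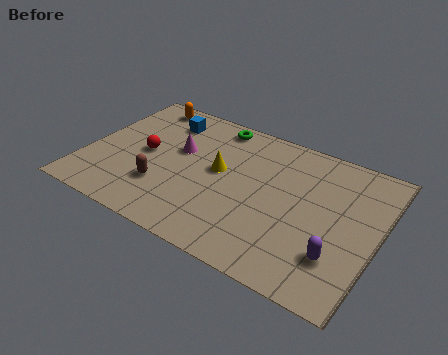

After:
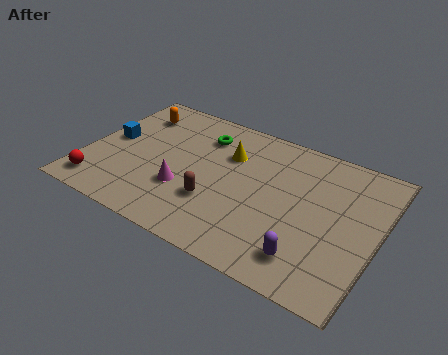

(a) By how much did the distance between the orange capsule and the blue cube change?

+0.8

They were about 1.3 units apart before and 2.1 after — 0.8 units further apart.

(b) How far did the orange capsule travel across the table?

0.8

From (1.7, 6.9) to (1.5, 6.1), the orange capsule covered √(0.2² + 0.8²) ≈ 0.8 units.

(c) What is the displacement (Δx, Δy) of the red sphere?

(-1.5, -2.7)

From the two frames, the red sphere sits at roughly (2.4, 3.9) before and (0.9, 1.2) after.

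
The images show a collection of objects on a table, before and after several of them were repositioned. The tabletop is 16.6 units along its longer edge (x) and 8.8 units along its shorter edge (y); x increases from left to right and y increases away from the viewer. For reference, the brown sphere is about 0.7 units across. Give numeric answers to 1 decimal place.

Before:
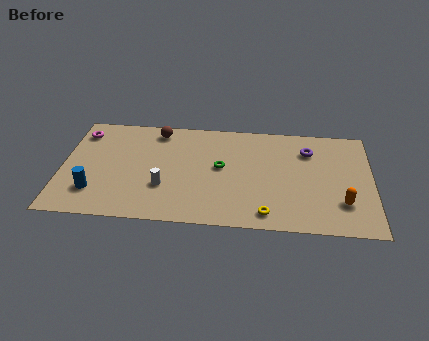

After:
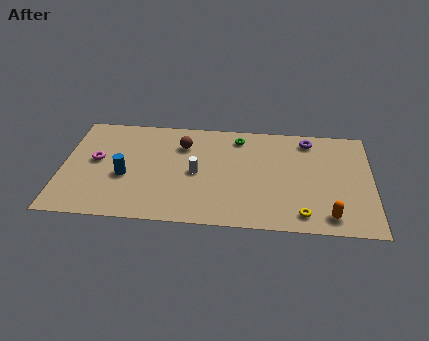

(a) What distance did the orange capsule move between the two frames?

1.3

From (15.0, 2.4) to (14.3, 1.3), the orange capsule covered √(0.7² + 1.1²) ≈ 1.3 units.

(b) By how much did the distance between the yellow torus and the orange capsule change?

-2.8

They were about 4.2 units apart before and 1.4 after — 2.8 units closer together.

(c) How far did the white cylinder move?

2.1

The white cylinder was near (5.5, 2.9) before and (7.2, 4.2) after, so it travelled √(1.7² + 1.3²) ≈ 2.1 units.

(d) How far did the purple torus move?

0.9

From (13.2, 6.6) to (13.2, 7.5), the purple torus covered √(0.0² + 0.9²) ≈ 0.9 units.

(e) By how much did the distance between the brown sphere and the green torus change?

-1.4

Before: roughly 4.5 units apart; after: 3.1. That's 1.4 units closer together.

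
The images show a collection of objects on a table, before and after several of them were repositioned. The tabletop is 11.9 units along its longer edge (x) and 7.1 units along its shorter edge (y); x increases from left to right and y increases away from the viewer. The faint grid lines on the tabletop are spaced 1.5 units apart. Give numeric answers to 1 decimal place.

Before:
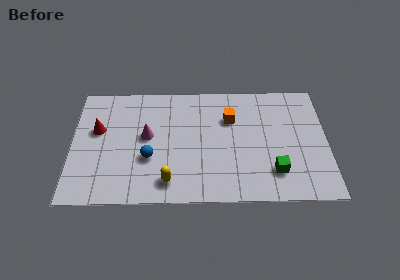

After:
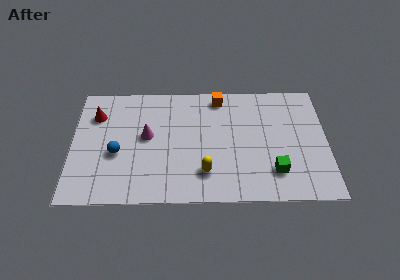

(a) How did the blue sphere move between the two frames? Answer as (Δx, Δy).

(-1.5, 0.3)

From the two frames, the blue sphere sits at roughly (3.6, 2.6) before and (2.1, 2.9) after.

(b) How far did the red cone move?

0.9

The red cone moved from about (1.2, 4.3) to (1.1, 5.2), a distance of √(0.1² + 0.9²) ≈ 0.9.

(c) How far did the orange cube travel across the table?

1.4

From (7.4, 4.9) to (6.9, 6.2), the orange cube covered √(0.5² + 1.3²) ≈ 1.4 units.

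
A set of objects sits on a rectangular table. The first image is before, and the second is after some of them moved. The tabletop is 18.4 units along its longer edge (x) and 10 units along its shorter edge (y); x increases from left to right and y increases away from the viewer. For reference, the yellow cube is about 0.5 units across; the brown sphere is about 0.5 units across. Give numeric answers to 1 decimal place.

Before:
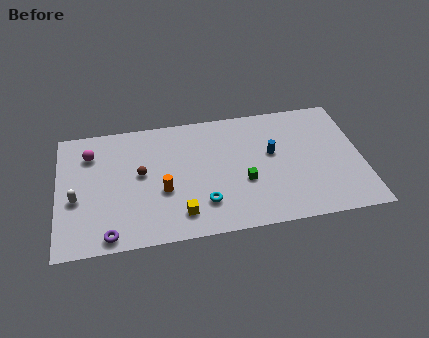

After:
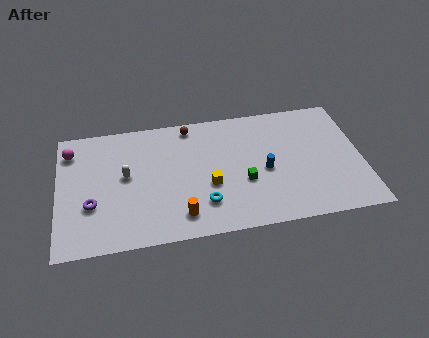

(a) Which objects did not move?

the cyan torus and the green cube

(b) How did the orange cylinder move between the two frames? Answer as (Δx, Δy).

(1.0, -2.1)

From the two frames, the orange cylinder sits at roughly (6.3, 3.9) before and (7.3, 1.8) after.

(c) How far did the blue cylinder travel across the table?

1.4

The blue cylinder moved from about (13.0, 5.8) to (12.5, 4.5), a distance of √(0.5² + 1.3²) ≈ 1.4.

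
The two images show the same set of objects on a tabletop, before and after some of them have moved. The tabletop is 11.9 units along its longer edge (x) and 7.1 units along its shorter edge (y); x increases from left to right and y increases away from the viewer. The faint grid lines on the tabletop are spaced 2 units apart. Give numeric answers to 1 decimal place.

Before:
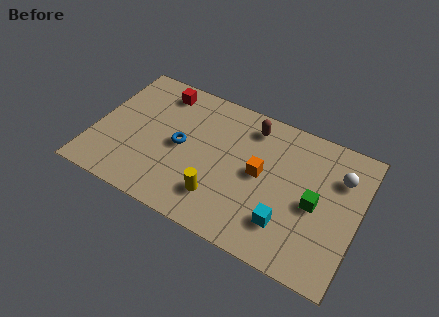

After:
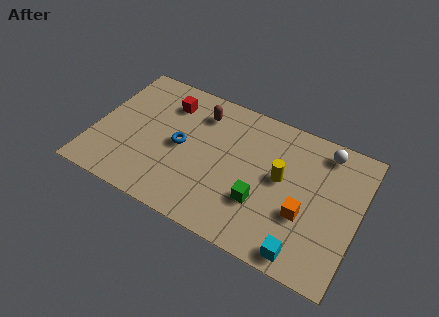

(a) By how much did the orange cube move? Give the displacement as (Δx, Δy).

(2.1, -1.1)

The orange cube was at about (7.5, 3.7) and moved to about (9.6, 2.6).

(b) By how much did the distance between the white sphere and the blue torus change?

-0.5

The distance was about 7.2 in the first image and 6.7 in the second, so they moved 0.5 units closer together.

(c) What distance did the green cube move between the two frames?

2.5

The green cube moved from about (10.0, 3.3) to (7.7, 2.3), a distance of √(2.3² + 1.0²) ≈ 2.5.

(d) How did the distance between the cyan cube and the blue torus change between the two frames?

+1.2

Before: roughly 5.3 units apart; after: 6.5. That's 1.2 units further apart.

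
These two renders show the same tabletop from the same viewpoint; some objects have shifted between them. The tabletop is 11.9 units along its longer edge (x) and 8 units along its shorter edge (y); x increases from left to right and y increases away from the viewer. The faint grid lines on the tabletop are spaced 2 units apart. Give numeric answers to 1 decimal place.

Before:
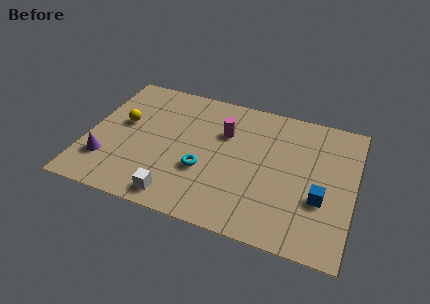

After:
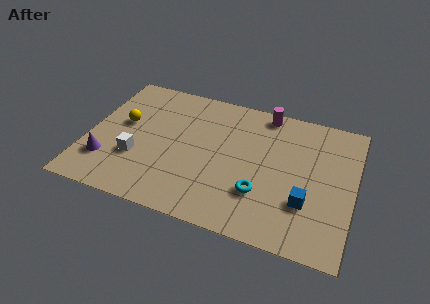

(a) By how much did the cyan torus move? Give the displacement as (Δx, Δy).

(2.6, -0.5)

From the two frames, the cyan torus sits at roughly (5.3, 2.9) before and (7.9, 2.4) after.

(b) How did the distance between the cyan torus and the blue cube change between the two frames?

-3.2

Before: roughly 5.2 units apart; after: 2.0. That's 3.2 units closer together.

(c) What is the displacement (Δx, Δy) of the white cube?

(-2.0, 1.7)

The white cube was at about (4.3, 1.0) and moved to about (2.3, 2.7).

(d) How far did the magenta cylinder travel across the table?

2.5

The magenta cylinder was near (6.0, 5.4) before and (7.7, 7.2) after, so it travelled √(1.7² + 1.8²) ≈ 2.5 units.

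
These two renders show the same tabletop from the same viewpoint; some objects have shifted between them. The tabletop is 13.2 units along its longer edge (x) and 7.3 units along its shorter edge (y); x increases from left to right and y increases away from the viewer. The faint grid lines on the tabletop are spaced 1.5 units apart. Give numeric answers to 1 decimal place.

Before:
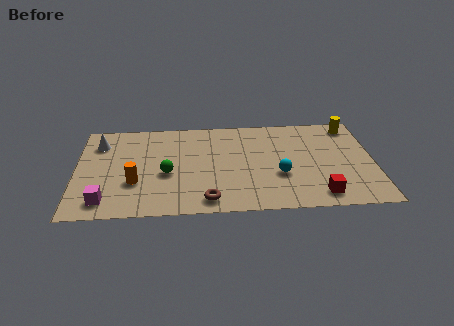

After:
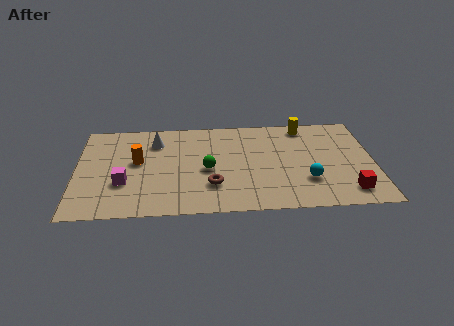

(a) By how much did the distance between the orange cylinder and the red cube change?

+1.5

The distance was about 8.2 in the first image and 9.7 in the second, so they moved 1.5 units further apart.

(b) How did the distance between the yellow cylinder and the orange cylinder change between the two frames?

-2.6

They were about 10.4 units apart before and 7.8 after — 2.6 units closer together.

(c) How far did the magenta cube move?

1.5

The magenta cube moved from about (1.3, 1.2) to (2.1, 2.5), a distance of √(0.8² + 1.3²) ≈ 1.5.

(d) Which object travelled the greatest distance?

the white cone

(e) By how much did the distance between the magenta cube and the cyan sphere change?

+0.3

Before: roughly 7.8 units apart; after: 8.1. That's 0.3 units further apart.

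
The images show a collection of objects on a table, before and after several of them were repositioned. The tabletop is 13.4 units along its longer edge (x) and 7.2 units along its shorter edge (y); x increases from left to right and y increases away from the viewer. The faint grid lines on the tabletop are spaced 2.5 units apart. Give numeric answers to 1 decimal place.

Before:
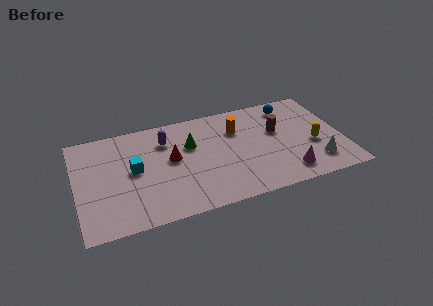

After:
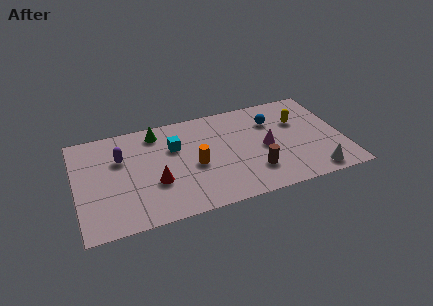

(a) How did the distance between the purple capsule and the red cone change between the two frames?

+1.3

The distance was about 1.4 in the first image and 2.7 in the second, so they moved 1.3 units further apart.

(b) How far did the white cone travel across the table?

0.7

From (11.9, 1.6) to (11.7, 0.9), the white cone covered √(0.2² + 0.7²) ≈ 0.7 units.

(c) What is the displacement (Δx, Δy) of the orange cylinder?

(-2.3, -1.9)

From the two frames, the orange cylinder sits at roughly (8.2, 5.1) before and (5.9, 3.2) after.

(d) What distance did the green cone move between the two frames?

2.1

The green cone moved from about (5.8, 4.7) to (4.2, 6.1), a distance of √(1.6² + 1.4²) ≈ 2.1.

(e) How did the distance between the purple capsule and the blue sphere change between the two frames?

+1.3

They were about 6.4 units apart before and 7.7 after — 1.3 units further apart.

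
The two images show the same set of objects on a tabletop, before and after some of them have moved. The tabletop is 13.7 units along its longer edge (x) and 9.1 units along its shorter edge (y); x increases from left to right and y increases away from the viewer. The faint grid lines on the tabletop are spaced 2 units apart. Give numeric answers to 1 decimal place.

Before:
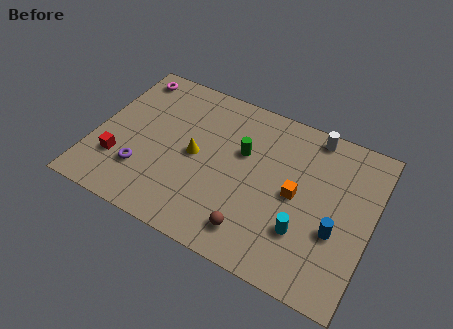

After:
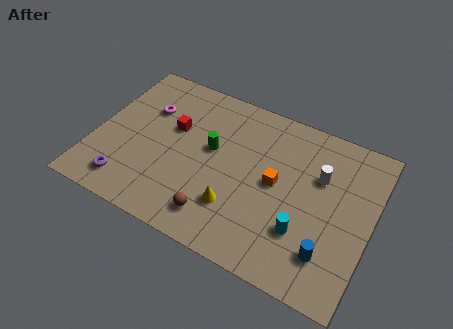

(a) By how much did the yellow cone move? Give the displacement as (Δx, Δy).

(2.3, -2.0)

From the two frames, the yellow cone sits at roughly (5.0, 4.5) before and (7.3, 2.5) after.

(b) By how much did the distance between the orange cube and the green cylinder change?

+0.3

The distance was about 3.0 in the first image and 3.3 in the second, so they moved 0.3 units further apart.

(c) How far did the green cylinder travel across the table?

1.6

The green cylinder was near (7.2, 5.7) before and (5.7, 5.2) after, so it travelled √(1.5² + 0.5²) ≈ 1.6 units.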